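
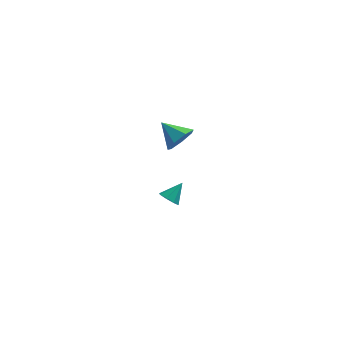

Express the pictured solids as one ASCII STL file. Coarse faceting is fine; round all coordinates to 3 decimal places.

solid 
facet normal -0.561 -0.514 -0.650
outer loop
vertex -0.369 -3.214 -1.222
vertex -0.762 -3.267 -0.841
vertex -0.647 -2.898 -1.232
endloop
endfacet
facet normal 0.691 0.595 -0.410
outer loop
vertex -0.369 -3.214 -1.222
vertex -0.647 -2.898 -1.232
vertex -0.158 -2.713 -0.139
endloop
endfacet
facet normal -0.559 -0.515 -0.650
outer loop
vertex -0.647 -2.898 -1.232
vertex -0.762 -3.267 -0.841
vertex -0.993 -2.799 -1.013
endloop
endfacet
facet normal 0.135 0.965 -0.224
outer loop
vertex -0.647 -2.898 -1.232
vertex -0.993 -2.799 -1.013
vertex -0.158 -2.713 -0.139
endloop
endfacet
facet normal -0.560 -0.515 -0.649
outer loop
vertex -0.993 -2.799 -1.013
vertex -0.762 -3.267 -0.841
vertex -1.203 -2.974 -0.693
endloop
endfacet
facet normal -0.359 0.898 0.255
outer loop
vertex -0.993 -2.799 -1.013
vertex -1.203 -2.974 -0.693
vertex -0.158 -2.713 -0.139
endloop
endfacet
facet normal -0.560 -0.514 -0.650
outer loop
vertex -1.203 -2.974 -0.693
vertex -0.762 -3.267 -0.841
vertex -1.155 -3.321 -0.46
endloop
endfacet
facet normal -0.504 0.432 0.748
outer loop
vertex -1.203 -2.974 -0.693
vertex -1.155 -3.321 -0.46
vertex -0.158 -2.713 -0.139
endloop
endfacet
facet normal -0.560 -0.513 -0.650
outer loop
vertex -1.155 -3.321 -0.46
vertex -0.762 -3.267 -0.841
vertex -0.877 -3.637 -0.45
endloop
endfacet
facet normal -0.214 -0.158 0.964
outer loop
vertex -1.155 -3.321 -0.46
vertex -0.877 -3.637 -0.45
vertex -0.158 -2.713 -0.139
endloop
endfacet
facet normal -0.560 -0.513 -0.650
outer loop
vertex -0.877 -3.637 -0.45
vertex -0.762 -3.267 -0.841
vertex -0.532 -3.736 -0.669
endloop
endfacet
facet normal 0.342 -0.528 0.777
outer loop
vertex -0.877 -3.637 -0.45
vertex -0.532 -3.736 -0.669
vertex -0.158 -2.713 -0.139
endloop
endfacet
facet normal -0.560 -0.513 -0.650
outer loop
vertex -0.532 -3.736 -0.669
vertex -0.762 -3.267 -0.841
vertex -0.321 -3.561 -0.989
endloop
endfacet
facet normal 0.836 -0.461 0.299
outer loop
vertex -0.532 -3.736 -0.669
vertex -0.321 -3.561 -0.989
vertex -0.158 -2.713 -0.139
endloop
endfacet
facet normal -0.560 -0.514 -0.650
outer loop
vertex -0.321 -3.561 -0.989
vertex -0.762 -3.267 -0.841
vertex -0.369 -3.214 -1.222
endloop
endfacet
facet normal 0.981 0.006 -0.194
outer loop
vertex -0.321 -3.561 -0.989
vertex -0.369 -3.214 -1.222
vertex -0.158 -2.713 -0.139
endloop
endfacet
facet normal 0.686 -0.554 -0.472
outer loop
vertex 0.3 3.661 -1.786
vertex -0.313 3.387 -2.355
vertex 0.215 4.089 -2.412
endloop
endfacet
facet normal 0.293 0.807 0.512
outer loop
vertex 0.3 3.661 -1.786
vertex 0.215 4.089 -2.412
vertex -1.287 4.173 -1.685
endloop
endfacet
facet normal 0.685 -0.554 -0.473
outer loop
vertex 0.215 4.089 -2.412
vertex -0.313 3.387 -2.355
vertex -0.268 3.989 -2.995
endloop
endfacet
facet normal -0.019 0.988 -0.154
outer loop
vertex 0.215 4.089 -2.412
vertex -0.268 3.989 -2.995
vertex -1.287 4.173 -1.685
endloop
endfacet
facet normal 0.686 -0.553 -0.472
outer loop
vertex -0.268 3.989 -2.995
vertex -0.313 3.387 -2.355
vertex -0.784 3.436 -3.097
endloop
endfacet
facet normal -0.569 0.629 -0.531
outer loop
vertex -0.268 3.989 -2.995
vertex -0.784 3.436 -3.097
vertex -1.287 4.173 -1.685
endloop
endfacet
facet normal 0.686 -0.553 -0.472
outer loop
vertex -0.784 3.436 -3.097
vertex -0.313 3.387 -2.355
vertex -0.945 2.846 -2.64
endloop
endfacet
facet normal -0.942 -0.002 -0.335
outer loop
vertex -0.784 3.436 -3.097
vertex -0.945 2.846 -2.64
vertex -1.287 4.173 -1.685
endloop
endfacet
facet normal 0.686 -0.554 -0.472
outer loop
vertex -0.945 2.846 -2.64
vertex -0.313 3.387 -2.355
vertex -0.631 2.663 -1.968
endloop
endfacet
facet normal -0.858 -0.426 0.285
outer loop
vertex -0.945 2.846 -2.64
vertex -0.631 2.663 -1.968
vertex -1.287 4.173 -1.685
endloop
endfacet
facet normal 0.686 -0.554 -0.472
outer loop
vertex -0.631 2.663 -1.968
vertex -0.313 3.387 -2.355
vertex -0.076 3.026 -1.588
endloop
endfacet
facet normal -0.379 -0.327 0.866
outer loop
vertex -0.631 2.663 -1.968
vertex -0.076 3.026 -1.588
vertex -1.287 4.173 -1.685
endloop
endfacet
facet normal 0.686 -0.553 -0.472
outer loop
vertex -0.076 3.026 -1.588
vertex -0.313 3.387 -2.355
vertex 0.3 3.661 -1.786
endloop
endfacet
facet normal 0.133 0.222 0.966
outer loop
vertex -0.076 3.026 -1.588
vertex 0.3 3.661 -1.786
vertex -1.287 4.173 -1.685
endloop
endfacet

endsolid


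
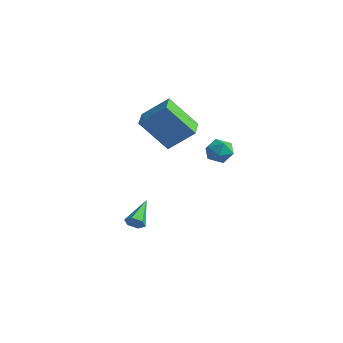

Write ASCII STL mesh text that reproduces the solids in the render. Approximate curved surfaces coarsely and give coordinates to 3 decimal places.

solid 
facet normal 0.331 -0.806 -0.490
outer loop
vertex 0.689 0.33 -3.238
vertex 0.232 0.305 -3.506
vertex 0.637 0.588 -3.698
endloop
endfacet
facet normal 0.819 0.535 0.207
outer loop
vertex 0.689 0.33 -3.238
vertex 0.637 0.588 -3.698
vertex -0.332 1.675 -2.674
endloop
endfacet
facet normal 0.331 -0.806 -0.490
outer loop
vertex 0.637 0.588 -3.698
vertex 0.232 0.305 -3.506
vertex 0.18 0.563 -3.966
endloop
endfacet
facet normal 0.285 0.779 -0.558
outer loop
vertex 0.637 0.588 -3.698
vertex 0.18 0.563 -3.966
vertex -0.332 1.675 -2.674
endloop
endfacet
facet normal 0.331 -0.806 -0.490
outer loop
vertex 0.18 0.563 -3.966
vertex 0.232 0.305 -3.506
vertex -0.225 0.28 -3.774
endloop
endfacet
facet normal -0.621 0.456 -0.638
outer loop
vertex 0.18 0.563 -3.966
vertex -0.225 0.28 -3.774
vertex -0.332 1.675 -2.674
endloop
endfacet
facet normal 0.332 -0.805 -0.491
outer loop
vertex -0.225 0.28 -3.774
vertex 0.232 0.305 -3.506
vertex -0.173 0.021 -3.314
endloop
endfacet
facet normal -0.992 -0.114 0.048
outer loop
vertex -0.225 0.28 -3.774
vertex -0.173 0.021 -3.314
vertex -0.332 1.675 -2.674
endloop
endfacet
facet normal 0.333 -0.806 -0.490
outer loop
vertex -0.173 0.021 -3.314
vertex 0.232 0.305 -3.506
vertex 0.284 0.047 -3.046
endloop
endfacet
facet normal -0.457 -0.359 0.814
outer loop
vertex -0.173 0.021 -3.314
vertex 0.284 0.047 -3.046
vertex -0.332 1.675 -2.674
endloop
endfacet
facet normal 0.331 -0.806 -0.490
outer loop
vertex 0.284 0.047 -3.046
vertex 0.232 0.305 -3.506
vertex 0.689 0.33 -3.238
endloop
endfacet
facet normal 0.448 -0.035 0.893
outer loop
vertex 0.284 0.047 -3.046
vertex 0.689 0.33 -3.238
vertex -0.332 1.675 -2.674
endloop
endfacet
facet normal -0.506 -0.401 0.764
outer loop
vertex 0.959 1.655 3.772
vertex 0.119 2.749 3.79
vertex -0.061 0.889 2.694
endloop
endfacet
facet normal 0.609 -0.793 -0.013
outer loop
vertex 1.001 1.731 1.09
vertex 0.959 1.655 3.772
vertex -0.061 0.889 2.694
endloop
endfacet
facet normal -0.506 -0.401 0.764
outer loop
vertex -0.061 0.889 2.694
vertex 0.119 2.749 3.79
vertex -0.902 1.984 2.712
endloop
endfacet
facet normal -0.611 -0.459 -0.645
outer loop
vertex -0.902 1.984 2.712
vertex 1.001 1.731 1.09
vertex -0.061 0.889 2.694
endloop
endfacet
facet normal 0.611 0.459 0.645
outer loop
vertex 0.959 1.655 3.772
vertex 1.181 3.591 2.186
vertex 0.119 2.749 3.79
endloop
endfacet
facet normal 0.608 -0.794 -0.013
outer loop
vertex 2.022 2.496 2.168
vertex 0.959 1.655 3.772
vertex 1.001 1.731 1.09
endloop
endfacet
facet normal 0.611 0.459 0.645
outer loop
vertex 2.022 2.496 2.168
vertex 1.181 3.591 2.186
vertex 0.959 1.655 3.772
endloop
endfacet
facet normal -0.609 0.793 0.013
outer loop
vertex 0.119 2.749 3.79
vertex 1.181 3.591 2.186
vertex -0.902 1.984 2.712
endloop
endfacet
facet normal -0.611 -0.459 -0.645
outer loop
vertex 0.161 2.825 1.108
vertex 1.001 1.731 1.09
vertex -0.902 1.984 2.712
endloop
endfacet
facet normal -0.609 0.793 0.012
outer loop
vertex -0.902 1.984 2.712
vertex 1.181 3.591 2.186
vertex 0.161 2.825 1.108
endloop
endfacet
facet normal 0.506 0.401 -0.764
outer loop
vertex 0.161 2.825 1.108
vertex 2.022 2.496 2.168
vertex 1.001 1.731 1.09
endloop
endfacet
facet normal 0.506 0.401 -0.764
outer loop
vertex 1.181 3.591 2.186
vertex 2.022 2.496 2.168
vertex 0.161 2.825 1.108
endloop
endfacet
facet normal -0.886 0.302 0.352
outer loop
vertex 2.209 3.977 0.913
vertex 1.971 3.248 0.94
vertex 2.319 3.561 1.548
endloop
endfacet
facet normal -0.367 0.748 0.553
outer loop
vertex 2.209 3.977 0.913
vertex 2.319 3.561 1.548
vertex 2.875 4.023 1.292
endloop
endfacet
facet normal -0.049 0.998 -0.035
outer loop
vertex 2.209 3.977 0.913
vertex 2.875 4.023 1.292
vertex 2.871 3.996 0.525
endloop
endfacet
facet normal -0.372 0.708 -0.600
outer loop
vertex 2.209 3.977 0.913
vertex 2.871 3.996 0.525
vertex 2.312 3.517 0.307
endloop
endfacet
facet normal -0.890 0.277 -0.362
outer loop
vertex 2.209 3.977 0.913
vertex 2.312 3.517 0.307
vertex 1.971 3.248 0.94
endloop
endfacet
facet normal 0.115 0.372 0.921
outer loop
vertex 2.875 4.023 1.292
vertex 2.319 3.561 1.548
vertex 3.048 3.323 1.553
endloop
endfacet
facet normal -0.725 -0.348 0.594
outer loop
vertex 2.319 3.561 1.548
vertex 1.971 3.248 0.94
vertex 2.489 2.844 1.335
endloop
endfacet
facet normal -0.732 -0.389 -0.560
outer loop
vertex 1.971 3.248 0.94
vertex 2.312 3.517 0.307
vertex 2.485 2.817 0.568
endloop
endfacet
facet normal 0.106 0.306 -0.946
outer loop
vertex 2.312 3.517 0.307
vertex 2.871 3.996 0.525
vertex 3.041 3.279 0.312
endloop
endfacet
facet normal 0.629 0.777 -0.031
outer loop
vertex 2.871 3.996 0.525
vertex 2.875 4.023 1.292
vertex 3.389 3.592 0.92
endloop
endfacet
facet normal 0.372 -0.708 0.600
outer loop
vertex 3.151 2.863 0.947
vertex 3.048 3.323 1.553
vertex 2.489 2.844 1.335
endloop
endfacet
facet normal 0.049 -0.998 0.035
outer loop
vertex 3.151 2.863 0.947
vertex 2.489 2.844 1.335
vertex 2.485 2.817 0.568
endloop
endfacet
facet normal 0.367 -0.748 -0.553
outer loop
vertex 3.151 2.863 0.947
vertex 2.485 2.817 0.568
vertex 3.041 3.279 0.312
endloop
endfacet
facet normal 0.886 -0.302 -0.352
outer loop
vertex 3.151 2.863 0.947
vertex 3.041 3.279 0.312
vertex 3.389 3.592 0.92
endloop
endfacet
facet normal 0.890 -0.277 0.362
outer loop
vertex 3.151 2.863 0.947
vertex 3.389 3.592 0.92
vertex 3.048 3.323 1.553
endloop
endfacet
facet normal -0.106 -0.306 0.946
outer loop
vertex 2.489 2.844 1.335
vertex 3.048 3.323 1.553
vertex 2.319 3.561 1.548
endloop
endfacet
facet normal -0.629 -0.777 0.031
outer loop
vertex 2.485 2.817 0.568
vertex 2.489 2.844 1.335
vertex 1.971 3.248 0.94
endloop
endfacet
facet normal -0.115 -0.372 -0.921
outer loop
vertex 3.041 3.279 0.312
vertex 2.485 2.817 0.568
vertex 2.312 3.517 0.307
endloop
endfacet
facet normal 0.725 0.348 -0.594
outer loop
vertex 3.389 3.592 0.92
vertex 3.041 3.279 0.312
vertex 2.871 3.996 0.525
endloop
endfacet
facet normal 0.732 0.389 0.560
outer loop
vertex 3.048 3.323 1.553
vertex 3.389 3.592 0.92
vertex 2.875 4.023 1.292
endloop
endfacet

endsolid


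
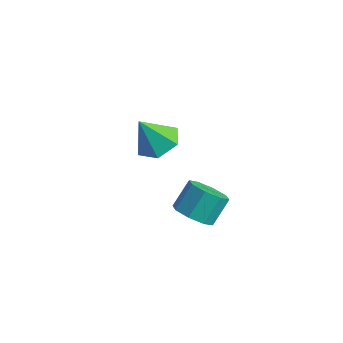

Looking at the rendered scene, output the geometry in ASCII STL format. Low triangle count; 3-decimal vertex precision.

solid 
facet normal 0.025 -0.670 -0.742
outer loop
vertex 1.431 1.148 -2.399
vertex 0.774 0.901 -2.198
vertex 1.013 1.417 -2.656
endloop
endfacet
facet normal 0.664 0.566 -0.489
outer loop
vertex 1.431 1.148 -2.399
vertex 1.013 1.417 -2.656
vertex 1.403 1.886 -1.583
endloop
endfacet
facet normal 0.664 0.566 -0.489
outer loop
vertex 1.403 1.886 -1.583
vertex 1.013 1.417 -2.656
vertex 0.985 2.154 -1.84
endloop
endfacet
facet normal -0.026 0.671 0.741
outer loop
vertex 1.403 1.886 -1.583
vertex 0.985 2.154 -1.84
vertex 0.746 1.639 -1.382
endloop
endfacet
facet normal 0.025 -0.670 -0.742
outer loop
vertex 1.013 1.417 -2.656
vertex 0.774 0.901 -2.198
vertex 0.456 1.383 -2.644
endloop
endfacet
facet normal -0.060 0.740 -0.670
outer loop
vertex 1.013 1.417 -2.656
vertex 0.456 1.383 -2.644
vertex 0.985 2.154 -1.84
endloop
endfacet
facet normal -0.057 0.739 -0.671
outer loop
vertex 0.985 2.154 -1.84
vertex 0.456 1.383 -2.644
vertex 0.428 2.121 -1.829
endloop
endfacet
facet normal -0.025 0.671 0.741
outer loop
vertex 0.985 2.154 -1.84
vertex 0.428 2.121 -1.829
vertex 0.746 1.639 -1.382
endloop
endfacet
facet normal 0.025 -0.670 -0.742
outer loop
vertex 0.456 1.383 -2.644
vertex 0.774 0.901 -2.198
vertex 0.085 1.067 -2.371
endloop
endfacet
facet normal -0.747 0.480 -0.460
outer loop
vertex 0.456 1.383 -2.644
vertex 0.085 1.067 -2.371
vertex 0.428 2.121 -1.829
endloop
endfacet
facet normal -0.747 0.480 -0.460
outer loop
vertex 0.428 2.121 -1.829
vertex 0.085 1.067 -2.371
vertex 0.057 1.805 -1.556
endloop
endfacet
facet normal -0.026 0.671 0.741
outer loop
vertex 0.428 2.121 -1.829
vertex 0.057 1.805 -1.556
vertex 0.746 1.639 -1.382
endloop
endfacet
facet normal 0.025 -0.670 -0.742
outer loop
vertex 0.085 1.067 -2.371
vertex 0.774 0.901 -2.198
vertex 0.117 0.654 -1.997
endloop
endfacet
facet normal -0.998 -0.060 0.020
outer loop
vertex 0.085 1.067 -2.371
vertex 0.117 0.654 -1.997
vertex 0.057 1.805 -1.556
endloop
endfacet
facet normal -0.998 -0.060 0.020
outer loop
vertex 0.057 1.805 -1.556
vertex 0.117 0.654 -1.997
vertex 0.089 1.392 -1.181
endloop
endfacet
facet normal -0.026 0.671 0.741
outer loop
vertex 0.057 1.805 -1.556
vertex 0.089 1.392 -1.181
vertex 0.746 1.639 -1.382
endloop
endfacet
facet normal 0.026 -0.671 -0.741
outer loop
vertex 0.117 0.654 -1.997
vertex 0.774 0.901 -2.198
vertex 0.535 0.386 -1.74
endloop
endfacet
facet normal -0.664 -0.566 0.489
outer loop
vertex 0.117 0.654 -1.997
vertex 0.535 0.386 -1.74
vertex 0.089 1.392 -1.181
endloop
endfacet
facet normal -0.664 -0.566 0.488
outer loop
vertex 0.089 1.392 -1.181
vertex 0.535 0.386 -1.74
vertex 0.507 1.123 -0.924
endloop
endfacet
facet normal -0.025 0.670 0.742
outer loop
vertex 0.089 1.392 -1.181
vertex 0.507 1.123 -0.924
vertex 0.746 1.639 -1.382
endloop
endfacet
facet normal 0.025 -0.671 -0.741
outer loop
vertex 0.535 0.386 -1.74
vertex 0.774 0.901 -2.198
vertex 1.092 0.419 -1.751
endloop
endfacet
facet normal 0.057 -0.740 0.670
outer loop
vertex 0.535 0.386 -1.74
vertex 1.092 0.419 -1.751
vertex 0.507 1.123 -0.924
endloop
endfacet
facet normal 0.060 -0.739 0.671
outer loop
vertex 0.507 1.123 -0.924
vertex 1.092 0.419 -1.751
vertex 1.064 1.157 -0.936
endloop
endfacet
facet normal -0.025 0.670 0.742
outer loop
vertex 0.507 1.123 -0.924
vertex 1.064 1.157 -0.936
vertex 0.746 1.639 -1.382
endloop
endfacet
facet normal 0.026 -0.671 -0.741
outer loop
vertex 1.092 0.419 -1.751
vertex 0.774 0.901 -2.198
vertex 1.463 0.735 -2.024
endloop
endfacet
facet normal 0.747 -0.480 0.460
outer loop
vertex 1.092 0.419 -1.751
vertex 1.463 0.735 -2.024
vertex 1.064 1.157 -0.936
endloop
endfacet
facet normal 0.747 -0.480 0.460
outer loop
vertex 1.064 1.157 -0.936
vertex 1.463 0.735 -2.024
vertex 1.435 1.473 -1.209
endloop
endfacet
facet normal -0.025 0.670 0.742
outer loop
vertex 1.064 1.157 -0.936
vertex 1.435 1.473 -1.209
vertex 0.746 1.639 -1.382
endloop
endfacet
facet normal 0.026 -0.671 -0.741
outer loop
vertex 1.463 0.735 -2.024
vertex 0.774 0.901 -2.198
vertex 1.431 1.148 -2.399
endloop
endfacet
facet normal 0.998 0.060 -0.020
outer loop
vertex 1.463 0.735 -2.024
vertex 1.431 1.148 -2.399
vertex 1.435 1.473 -1.209
endloop
endfacet
facet normal 0.998 0.060 -0.020
outer loop
vertex 1.435 1.473 -1.209
vertex 1.431 1.148 -2.399
vertex 1.403 1.886 -1.583
endloop
endfacet
facet normal -0.025 0.670 0.742
outer loop
vertex 1.435 1.473 -1.209
vertex 1.403 1.886 -1.583
vertex 0.746 1.639 -1.382
endloop
endfacet
facet normal 0.196 0.420 -0.886
outer loop
vertex -2.398 3.218 -2.143
vertex -3.191 3.048 -2.399
vertex -3.018 3.785 -2.011
endloop
endfacet
facet normal 0.492 0.353 0.796
outer loop
vertex -2.398 3.218 -2.143
vertex -3.018 3.785 -2.011
vertex -3.469 2.452 -1.141
endloop
endfacet
facet normal 0.196 0.420 -0.886
outer loop
vertex -3.018 3.785 -2.011
vertex -3.191 3.048 -2.399
vertex -3.81 3.615 -2.267
endloop
endfacet
facet normal -0.360 0.592 0.721
outer loop
vertex -3.018 3.785 -2.011
vertex -3.81 3.615 -2.267
vertex -3.469 2.452 -1.141
endloop
endfacet
facet normal 0.197 0.421 -0.886
outer loop
vertex -3.81 3.615 -2.267
vertex -3.191 3.048 -2.399
vertex -3.983 2.879 -2.655
endloop
endfacet
facet normal -0.942 0.046 0.333
outer loop
vertex -3.81 3.615 -2.267
vertex -3.983 2.879 -2.655
vertex -3.469 2.452 -1.141
endloop
endfacet
facet normal 0.197 0.421 -0.886
outer loop
vertex -3.983 2.879 -2.655
vertex -3.191 3.048 -2.399
vertex -3.364 2.312 -2.787
endloop
endfacet
facet normal -0.673 -0.739 0.020
outer loop
vertex -3.983 2.879 -2.655
vertex -3.364 2.312 -2.787
vertex -3.469 2.452 -1.141
endloop
endfacet
facet normal 0.196 0.421 -0.886
outer loop
vertex -3.364 2.312 -2.787
vertex -3.191 3.048 -2.399
vertex -2.571 2.482 -2.531
endloop
endfacet
facet normal 0.179 -0.979 0.095
outer loop
vertex -3.364 2.312 -2.787
vertex -2.571 2.482 -2.531
vertex -3.469 2.452 -1.141
endloop
endfacet
facet normal 0.196 0.421 -0.886
outer loop
vertex -2.571 2.482 -2.531
vertex -3.191 3.048 -2.399
vertex -2.398 3.218 -2.143
endloop
endfacet
facet normal 0.761 -0.433 0.482
outer loop
vertex -2.571 2.482 -2.531
vertex -2.398 3.218 -2.143
vertex -3.469 2.452 -1.141
endloop
endfacet

endsolid


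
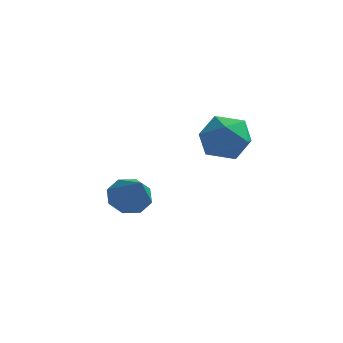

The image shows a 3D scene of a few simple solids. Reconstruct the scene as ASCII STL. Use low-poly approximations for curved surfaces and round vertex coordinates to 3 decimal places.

solid 
facet normal -0.421 0.585 -0.693
outer loop
vertex -3.646 0.5 -0.941
vertex -4.28 0.344 -0.688
vertex -3.804 0.84 -0.558
endloop
endfacet
facet normal 0.954 0.236 0.184
outer loop
vertex -3.646 0.5 -0.941
vertex -3.804 0.84 -0.558
vertex -3.64 -0.544 0.368
endloop
endfacet
facet normal -0.420 0.585 -0.694
outer loop
vertex -3.804 0.84 -0.558
vertex -4.28 0.344 -0.688
vertex -4.24 0.89 -0.252
endloop
endfacet
facet normal 0.532 0.514 0.674
outer loop
vertex -3.804 0.84 -0.558
vertex -4.24 0.89 -0.252
vertex -3.64 -0.544 0.368
endloop
endfacet
facet normal -0.421 0.585 -0.693
outer loop
vertex -4.24 0.89 -0.252
vertex -4.28 0.344 -0.688
vertex -4.7 0.62 -0.2
endloop
endfacet
facet normal -0.105 0.357 0.928
outer loop
vertex -4.24 0.89 -0.252
vertex -4.7 0.62 -0.2
vertex -3.64 -0.544 0.368
endloop
endfacet
facet normal -0.422 0.584 -0.693
outer loop
vertex -4.7 0.62 -0.2
vertex -4.28 0.344 -0.688
vertex -4.914 0.188 -0.434
endloop
endfacet
facet normal -0.585 -0.143 0.799
outer loop
vertex -4.7 0.62 -0.2
vertex -4.914 0.188 -0.434
vertex -3.64 -0.544 0.368
endloop
endfacet
facet normal -0.422 0.584 -0.694
outer loop
vertex -4.914 0.188 -0.434
vertex -4.28 0.344 -0.688
vertex -4.756 -0.153 -0.817
endloop
endfacet
facet normal -0.625 -0.693 0.360
outer loop
vertex -4.914 0.188 -0.434
vertex -4.756 -0.153 -0.817
vertex -3.64 -0.544 0.368
endloop
endfacet
facet normal -0.421 0.583 -0.695
outer loop
vertex -4.756 -0.153 -0.817
vertex -4.28 0.344 -0.688
vertex -4.32 -0.203 -1.123
endloop
endfacet
facet normal -0.202 -0.971 -0.130
outer loop
vertex -4.756 -0.153 -0.817
vertex -4.32 -0.203 -1.123
vertex -3.64 -0.544 0.368
endloop
endfacet
facet normal -0.422 0.583 -0.694
outer loop
vertex -4.32 -0.203 -1.123
vertex -4.28 0.344 -0.688
vertex -3.86 0.068 -1.175
endloop
endfacet
facet normal 0.436 -0.814 -0.385
outer loop
vertex -4.32 -0.203 -1.123
vertex -3.86 0.068 -1.175
vertex -3.64 -0.544 0.368
endloop
endfacet
facet normal -0.421 0.584 -0.694
outer loop
vertex -3.86 0.068 -1.175
vertex -4.28 0.344 -0.688
vertex -3.646 0.5 -0.941
endloop
endfacet
facet normal 0.914 -0.315 -0.255
outer loop
vertex -3.86 0.068 -1.175
vertex -3.646 0.5 -0.941
vertex -3.64 -0.544 0.368
endloop
endfacet
facet normal -0.457 0.838 -0.299
outer loop
vertex -1.122 -0.819 2.213
vertex -1.731 -0.95 2.778
vertex -1.05 -0.503 2.989
endloop
endfacet
facet normal 0.249 0.889 -0.385
outer loop
vertex -1.122 -0.819 2.213
vertex -1.05 -0.503 2.989
vertex -0.383 -0.852 2.614
endloop
endfacet
facet normal 0.458 0.358 -0.814
outer loop
vertex -1.122 -0.819 2.213
vertex -0.383 -0.852 2.614
vertex -0.652 -1.515 2.171
endloop
endfacet
facet normal -0.120 -0.021 -0.993
outer loop
vertex -1.122 -0.819 2.213
vertex -0.652 -1.515 2.171
vertex -1.484 -1.576 2.273
endloop
endfacet
facet normal -0.685 0.274 -0.675
outer loop
vertex -1.122 -0.819 2.213
vertex -1.484 -1.576 2.273
vertex -1.731 -0.95 2.778
endloop
endfacet
facet normal 0.556 0.792 0.253
outer loop
vertex -0.383 -0.852 2.614
vertex -1.05 -0.503 2.989
vertex -0.536 -1.004 3.427
endloop
endfacet
facet normal -0.587 0.709 0.392
outer loop
vertex -1.05 -0.503 2.989
vertex -1.731 -0.95 2.778
vertex -1.368 -1.065 3.529
endloop
endfacet
facet normal -0.955 -0.201 -0.217
outer loop
vertex -1.731 -0.95 2.778
vertex -1.484 -1.576 2.273
vertex -1.637 -1.728 3.086
endloop
endfacet
facet normal -0.040 -0.681 -0.732
outer loop
vertex -1.484 -1.576 2.273
vertex -0.652 -1.515 2.171
vertex -0.97 -2.077 2.711
endloop
endfacet
facet normal 0.894 -0.067 -0.443
outer loop
vertex -0.652 -1.515 2.171
vertex -0.383 -0.852 2.614
vertex -0.289 -1.63 2.922
endloop
endfacet
facet normal 0.120 0.021 0.993
outer loop
vertex -0.898 -1.761 3.487
vertex -0.536 -1.004 3.427
vertex -1.368 -1.065 3.529
endloop
endfacet
facet normal -0.458 -0.358 0.814
outer loop
vertex -0.898 -1.761 3.487
vertex -1.368 -1.065 3.529
vertex -1.637 -1.728 3.086
endloop
endfacet
facet normal -0.249 -0.889 0.385
outer loop
vertex -0.898 -1.761 3.487
vertex -1.637 -1.728 3.086
vertex -0.97 -2.077 2.711
endloop
endfacet
facet normal 0.457 -0.838 0.299
outer loop
vertex -0.898 -1.761 3.487
vertex -0.97 -2.077 2.711
vertex -0.289 -1.63 2.922
endloop
endfacet
facet normal 0.685 -0.274 0.675
outer loop
vertex -0.898 -1.761 3.487
vertex -0.289 -1.63 2.922
vertex -0.536 -1.004 3.427
endloop
endfacet
facet normal 0.040 0.681 0.732
outer loop
vertex -1.368 -1.065 3.529
vertex -0.536 -1.004 3.427
vertex -1.05 -0.503 2.989
endloop
endfacet
facet normal -0.894 0.067 0.443
outer loop
vertex -1.637 -1.728 3.086
vertex -1.368 -1.065 3.529
vertex -1.731 -0.95 2.778
endloop
endfacet
facet normal -0.556 -0.792 -0.253
outer loop
vertex -0.97 -2.077 2.711
vertex -1.637 -1.728 3.086
vertex -1.484 -1.576 2.273
endloop
endfacet
facet normal 0.587 -0.709 -0.392
outer loop
vertex -0.289 -1.63 2.922
vertex -0.97 -2.077 2.711
vertex -0.652 -1.515 2.171
endloop
endfacet
facet normal 0.955 0.201 0.217
outer loop
vertex -0.536 -1.004 3.427
vertex -0.289 -1.63 2.922
vertex -0.383 -0.852 2.614
endloop
endfacet

endsolid


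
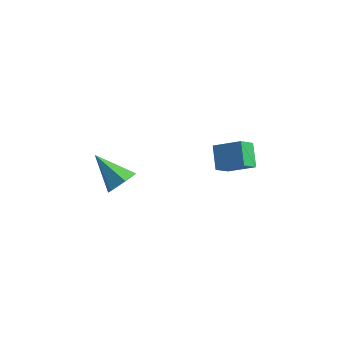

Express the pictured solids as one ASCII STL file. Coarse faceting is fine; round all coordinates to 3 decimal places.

solid 
facet normal -0.475 0.612 0.633
outer loop
vertex 2.212 4.023 2.726
vertex 2.399 4.934 1.985
vertex 0.818 3.707 1.986
endloop
endfacet
facet normal -0.157 -0.766 0.623
outer loop
vertex 1.501 2.826 1.075
vertex 2.212 4.023 2.726
vertex 0.818 3.707 1.986
endloop
endfacet
facet normal -0.475 0.612 0.633
outer loop
vertex 0.818 3.707 1.986
vertex 2.399 4.934 1.985
vertex 1.005 4.618 1.245
endloop
endfacet
facet normal -0.866 -0.196 -0.460
outer loop
vertex 1.005 4.618 1.245
vertex 1.501 2.826 1.075
vertex 0.818 3.707 1.986
endloop
endfacet
facet normal 0.866 0.196 0.460
outer loop
vertex 2.212 4.023 2.726
vertex 3.082 4.053 1.074
vertex 2.399 4.934 1.985
endloop
endfacet
facet normal -0.157 -0.766 0.623
outer loop
vertex 2.895 3.142 1.815
vertex 2.212 4.023 2.726
vertex 1.501 2.826 1.075
endloop
endfacet
facet normal 0.866 0.196 0.460
outer loop
vertex 2.895 3.142 1.815
vertex 3.082 4.053 1.074
vertex 2.212 4.023 2.726
endloop
endfacet
facet normal 0.157 0.766 -0.623
outer loop
vertex 2.399 4.934 1.985
vertex 3.082 4.053 1.074
vertex 1.005 4.618 1.245
endloop
endfacet
facet normal -0.866 -0.196 -0.460
outer loop
vertex 1.688 3.737 0.334
vertex 1.501 2.826 1.075
vertex 1.005 4.618 1.245
endloop
endfacet
facet normal 0.157 0.766 -0.623
outer loop
vertex 1.005 4.618 1.245
vertex 3.082 4.053 1.074
vertex 1.688 3.737 0.334
endloop
endfacet
facet normal 0.475 -0.612 -0.633
outer loop
vertex 1.688 3.737 0.334
vertex 2.895 3.142 1.815
vertex 1.501 2.826 1.075
endloop
endfacet
facet normal 0.475 -0.612 -0.633
outer loop
vertex 3.082 4.053 1.074
vertex 2.895 3.142 1.815
vertex 1.688 3.737 0.334
endloop
endfacet
facet normal 0.799 -0.098 -0.593
outer loop
vertex -0.217 -2.673 3.671
vertex -0.655 -2.281 3.015
vertex -0.179 -1.799 3.577
endloop
endfacet
facet normal 0.282 0.090 0.955
outer loop
vertex -0.217 -2.673 3.671
vertex -0.179 -1.799 3.577
vertex -2.285 -2.079 4.225
endloop
endfacet
facet normal 0.800 -0.099 -0.592
outer loop
vertex -0.179 -1.799 3.577
vertex -0.655 -2.281 3.015
vertex -0.616 -1.407 2.922
endloop
endfacet
facet normal 0.037 0.868 0.495
outer loop
vertex -0.179 -1.799 3.577
vertex -0.616 -1.407 2.922
vertex -2.285 -2.079 4.225
endloop
endfacet
facet normal 0.800 -0.099 -0.592
outer loop
vertex -0.616 -1.407 2.922
vertex -0.655 -2.281 3.015
vertex -1.092 -1.889 2.36
endloop
endfacet
facet normal -0.525 0.813 -0.253
outer loop
vertex -0.616 -1.407 2.922
vertex -1.092 -1.889 2.36
vertex -2.285 -2.079 4.225
endloop
endfacet
facet normal 0.799 -0.099 -0.593
outer loop
vertex -1.092 -1.889 2.36
vertex -0.655 -2.281 3.015
vertex -1.131 -2.763 2.454
endloop
endfacet
facet normal -0.841 -0.021 -0.540
outer loop
vertex -1.092 -1.889 2.36
vertex -1.131 -2.763 2.454
vertex -2.285 -2.079 4.225
endloop
endfacet
facet normal 0.799 -0.099 -0.593
outer loop
vertex -1.131 -2.763 2.454
vertex -0.655 -2.281 3.015
vertex -0.693 -3.155 3.109
endloop
endfacet
facet normal -0.596 -0.799 -0.080
outer loop
vertex -1.131 -2.763 2.454
vertex -0.693 -3.155 3.109
vertex -2.285 -2.079 4.225
endloop
endfacet
facet normal 0.799 -0.098 -0.593
outer loop
vertex -0.693 -3.155 3.109
vertex -0.655 -2.281 3.015
vertex -0.217 -2.673 3.671
endloop
endfacet
facet normal -0.035 -0.744 0.667
outer loop
vertex -0.693 -3.155 3.109
vertex -0.217 -2.673 3.671
vertex -2.285 -2.079 4.225
endloop
endfacet

endsolid


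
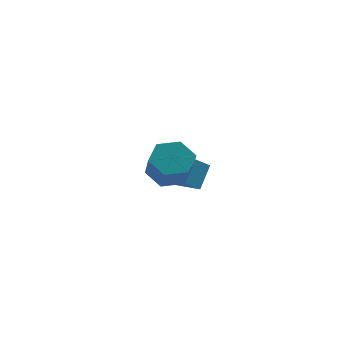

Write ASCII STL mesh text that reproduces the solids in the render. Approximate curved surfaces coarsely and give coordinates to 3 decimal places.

solid 
facet normal -0.172 0.652 -0.738
outer loop
vertex 4.72 -2.246 -1.938
vertex 3.791 -2.555 -1.994
vertex 4.026 -1.815 -1.395
endloop
endfacet
facet normal 0.685 0.617 0.386
outer loop
vertex 4.72 -2.246 -1.938
vertex 4.026 -1.815 -1.395
vertex 4.997 -3.297 -0.75
endloop
endfacet
facet normal 0.686 0.617 0.386
outer loop
vertex 4.997 -3.297 -0.75
vertex 4.026 -1.815 -1.395
vertex 4.304 -2.866 -0.207
endloop
endfacet
facet normal 0.172 -0.653 0.738
outer loop
vertex 4.997 -3.297 -0.75
vertex 4.304 -2.866 -0.207
vertex 4.069 -3.605 -0.806
endloop
endfacet
facet normal -0.173 0.652 -0.738
outer loop
vertex 4.026 -1.815 -1.395
vertex 3.791 -2.555 -1.994
vertex 3.098 -2.124 -1.451
endloop
endfacet
facet normal -0.270 0.689 0.673
outer loop
vertex 4.026 -1.815 -1.395
vertex 3.098 -2.124 -1.451
vertex 4.304 -2.866 -0.207
endloop
endfacet
facet normal -0.270 0.689 0.673
outer loop
vertex 4.304 -2.866 -0.207
vertex 3.098 -2.124 -1.451
vertex 3.376 -3.175 -0.263
endloop
endfacet
facet normal 0.173 -0.653 0.738
outer loop
vertex 4.304 -2.866 -0.207
vertex 3.376 -3.175 -0.263
vertex 4.069 -3.605 -0.806
endloop
endfacet
facet normal -0.172 0.653 -0.738
outer loop
vertex 3.098 -2.124 -1.451
vertex 3.791 -2.555 -1.994
vertex 2.863 -2.863 -2.05
endloop
endfacet
facet normal -0.955 0.071 0.287
outer loop
vertex 3.098 -2.124 -1.451
vertex 2.863 -2.863 -2.05
vertex 3.376 -3.175 -0.263
endloop
endfacet
facet normal -0.955 0.073 0.287
outer loop
vertex 3.376 -3.175 -0.263
vertex 2.863 -2.863 -2.05
vertex 3.14 -3.914 -0.862
endloop
endfacet
facet normal 0.173 -0.653 0.737
outer loop
vertex 3.376 -3.175 -0.263
vertex 3.14 -3.914 -0.862
vertex 4.069 -3.605 -0.806
endloop
endfacet
facet normal -0.172 0.653 -0.738
outer loop
vertex 2.863 -2.863 -2.05
vertex 3.791 -2.555 -1.994
vertex 3.556 -3.294 -2.593
endloop
endfacet
facet normal -0.686 -0.617 -0.386
outer loop
vertex 2.863 -2.863 -2.05
vertex 3.556 -3.294 -2.593
vertex 3.14 -3.914 -0.862
endloop
endfacet
facet normal -0.685 -0.617 -0.386
outer loop
vertex 3.14 -3.914 -0.862
vertex 3.556 -3.294 -2.593
vertex 3.834 -4.345 -1.405
endloop
endfacet
facet normal 0.172 -0.652 0.738
outer loop
vertex 3.14 -3.914 -0.862
vertex 3.834 -4.345 -1.405
vertex 4.069 -3.605 -0.806
endloop
endfacet
facet normal -0.173 0.653 -0.738
outer loop
vertex 3.556 -3.294 -2.593
vertex 3.791 -2.555 -1.994
vertex 4.484 -2.985 -2.537
endloop
endfacet
facet normal 0.270 -0.689 -0.673
outer loop
vertex 3.556 -3.294 -2.593
vertex 4.484 -2.985 -2.537
vertex 3.834 -4.345 -1.405
endloop
endfacet
facet normal 0.270 -0.689 -0.673
outer loop
vertex 3.834 -4.345 -1.405
vertex 4.484 -2.985 -2.537
vertex 4.762 -4.036 -1.349
endloop
endfacet
facet normal 0.173 -0.652 0.738
outer loop
vertex 3.834 -4.345 -1.405
vertex 4.762 -4.036 -1.349
vertex 4.069 -3.605 -0.806
endloop
endfacet
facet normal -0.173 0.653 -0.737
outer loop
vertex 4.484 -2.985 -2.537
vertex 3.791 -2.555 -1.994
vertex 4.72 -2.246 -1.938
endloop
endfacet
facet normal 0.955 -0.072 -0.287
outer loop
vertex 4.484 -2.985 -2.537
vertex 4.72 -2.246 -1.938
vertex 4.762 -4.036 -1.349
endloop
endfacet
facet normal 0.955 -0.072 -0.286
outer loop
vertex 4.762 -4.036 -1.349
vertex 4.72 -2.246 -1.938
vertex 4.997 -3.297 -0.75
endloop
endfacet
facet normal 0.172 -0.653 0.738
outer loop
vertex 4.762 -4.036 -1.349
vertex 4.997 -3.297 -0.75
vertex 4.069 -3.605 -0.806
endloop
endfacet
facet normal -0.510 -0.617 0.600
outer loop
vertex 4.265 0.918 -2.884
vertex 3.078 1.708 -3.081
vertex 3.928 0.139 -3.972
endloop
endfacet
facet normal 0.825 -0.548 0.137
outer loop
vertex 4.682 1.052 -4.859
vertex 4.265 0.918 -2.884
vertex 3.928 0.139 -3.972
endloop
endfacet
facet normal -0.510 -0.617 0.600
outer loop
vertex 3.928 0.139 -3.972
vertex 3.078 1.708 -3.081
vertex 2.74 0.929 -4.169
endloop
endfacet
facet normal -0.244 -0.564 -0.789
outer loop
vertex 2.74 0.929 -4.169
vertex 4.682 1.052 -4.859
vertex 3.928 0.139 -3.972
endloop
endfacet
facet normal 0.245 0.564 0.789
outer loop
vertex 4.265 0.918 -2.884
vertex 3.832 2.621 -3.968
vertex 3.078 1.708 -3.081
endloop
endfacet
facet normal 0.825 -0.549 0.137
outer loop
vertex 5.02 1.831 -3.771
vertex 4.265 0.918 -2.884
vertex 4.682 1.052 -4.859
endloop
endfacet
facet normal 0.244 0.564 0.789
outer loop
vertex 5.02 1.831 -3.771
vertex 3.832 2.621 -3.968
vertex 4.265 0.918 -2.884
endloop
endfacet
facet normal -0.825 0.549 -0.137
outer loop
vertex 3.078 1.708 -3.081
vertex 3.832 2.621 -3.968
vertex 2.74 0.929 -4.169
endloop
endfacet
facet normal -0.245 -0.564 -0.789
outer loop
vertex 3.495 1.842 -5.056
vertex 4.682 1.052 -4.859
vertex 2.74 0.929 -4.169
endloop
endfacet
facet normal -0.825 0.549 -0.137
outer loop
vertex 2.74 0.929 -4.169
vertex 3.832 2.621 -3.968
vertex 3.495 1.842 -5.056
endloop
endfacet
facet normal 0.510 0.617 -0.600
outer loop
vertex 3.495 1.842 -5.056
vertex 5.02 1.831 -3.771
vertex 4.682 1.052 -4.859
endloop
endfacet
facet normal 0.510 0.617 -0.600
outer loop
vertex 3.832 2.621 -3.968
vertex 5.02 1.831 -3.771
vertex 3.495 1.842 -5.056
endloop
endfacet

endsolid


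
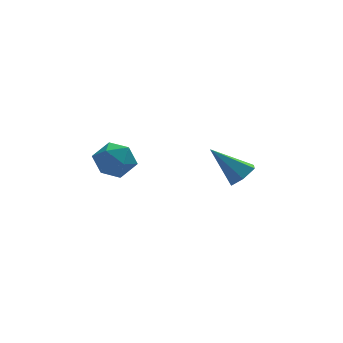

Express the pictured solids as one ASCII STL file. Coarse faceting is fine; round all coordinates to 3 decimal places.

solid 
facet normal 0.160 0.931 0.327
outer loop
vertex -3.723 -1.57 -3.084
vertex -3.643 -1.912 -2.149
vertex -2.832 -1.848 -2.728
endloop
endfacet
facet normal 0.401 0.851 -0.340
outer loop
vertex -3.723 -1.57 -3.084
vertex -2.832 -1.848 -2.728
vertex -3.097 -2.095 -3.659
endloop
endfacet
facet normal -0.147 0.646 -0.749
outer loop
vertex -3.723 -1.57 -3.084
vertex -3.097 -2.095 -3.659
vertex -4.072 -2.312 -3.655
endloop
endfacet
facet normal -0.726 0.600 -0.335
outer loop
vertex -3.723 -1.57 -3.084
vertex -4.072 -2.312 -3.655
vertex -4.41 -2.199 -2.721
endloop
endfacet
facet normal -0.537 0.777 0.330
outer loop
vertex -3.723 -1.57 -3.084
vertex -4.41 -2.199 -2.721
vertex -3.643 -1.912 -2.149
endloop
endfacet
facet normal 0.883 0.325 -0.338
outer loop
vertex -3.097 -2.095 -3.659
vertex -2.832 -1.848 -2.728
vertex -2.63 -2.761 -3.079
endloop
endfacet
facet normal 0.493 0.456 0.741
outer loop
vertex -2.832 -1.848 -2.728
vertex -3.643 -1.912 -2.149
vertex -2.968 -2.648 -2.145
endloop
endfacet
facet normal -0.633 0.206 0.746
outer loop
vertex -3.643 -1.912 -2.149
vertex -4.41 -2.199 -2.721
vertex -3.943 -2.865 -2.141
endloop
endfacet
facet normal -0.940 -0.081 -0.330
outer loop
vertex -4.41 -2.199 -2.721
vertex -4.072 -2.312 -3.655
vertex -4.208 -3.112 -3.072
endloop
endfacet
facet normal -0.002 -0.008 -1.000
outer loop
vertex -4.072 -2.312 -3.655
vertex -3.097 -2.095 -3.659
vertex -3.397 -3.048 -3.651
endloop
endfacet
facet normal 0.726 -0.600 0.335
outer loop
vertex -3.317 -3.39 -2.716
vertex -2.63 -2.761 -3.079
vertex -2.968 -2.648 -2.145
endloop
endfacet
facet normal 0.147 -0.646 0.749
outer loop
vertex -3.317 -3.39 -2.716
vertex -2.968 -2.648 -2.145
vertex -3.943 -2.865 -2.141
endloop
endfacet
facet normal -0.401 -0.851 0.340
outer loop
vertex -3.317 -3.39 -2.716
vertex -3.943 -2.865 -2.141
vertex -4.208 -3.112 -3.072
endloop
endfacet
facet normal -0.160 -0.931 -0.327
outer loop
vertex -3.317 -3.39 -2.716
vertex -4.208 -3.112 -3.072
vertex -3.397 -3.048 -3.651
endloop
endfacet
facet normal 0.537 -0.777 -0.330
outer loop
vertex -3.317 -3.39 -2.716
vertex -3.397 -3.048 -3.651
vertex -2.63 -2.761 -3.079
endloop
endfacet
facet normal 0.940 0.081 0.330
outer loop
vertex -2.968 -2.648 -2.145
vertex -2.63 -2.761 -3.079
vertex -2.832 -1.848 -2.728
endloop
endfacet
facet normal 0.002 0.008 1.000
outer loop
vertex -3.943 -2.865 -2.141
vertex -2.968 -2.648 -2.145
vertex -3.643 -1.912 -2.149
endloop
endfacet
facet normal -0.883 -0.325 0.338
outer loop
vertex -4.208 -3.112 -3.072
vertex -3.943 -2.865 -2.141
vertex -4.41 -2.199 -2.721
endloop
endfacet
facet normal -0.493 -0.456 -0.741
outer loop
vertex -3.397 -3.048 -3.651
vertex -4.208 -3.112 -3.072
vertex -4.072 -2.312 -3.655
endloop
endfacet
facet normal 0.633 -0.206 -0.746
outer loop
vertex -2.63 -2.761 -3.079
vertex -3.397 -3.048 -3.651
vertex -3.097 -2.095 -3.659
endloop
endfacet
facet normal 0.642 -0.309 -0.701
outer loop
vertex 2.467 -1.892 -4.124
vertex 1.896 -2.262 -4.484
vertex 2.053 -1.53 -4.663
endloop
endfacet
facet normal 0.309 0.882 0.355
outer loop
vertex 2.467 -1.892 -4.124
vertex 2.053 -1.53 -4.663
vertex 0.644 -1.658 -3.116
endloop
endfacet
facet normal 0.642 -0.309 -0.701
outer loop
vertex 2.053 -1.53 -4.663
vertex 1.896 -2.262 -4.484
vertex 1.482 -1.9 -5.023
endloop
endfacet
facet normal -0.390 0.876 -0.283
outer loop
vertex 2.053 -1.53 -4.663
vertex 1.482 -1.9 -5.023
vertex 0.644 -1.658 -3.116
endloop
endfacet
facet normal 0.642 -0.310 -0.701
outer loop
vertex 1.482 -1.9 -5.023
vertex 1.896 -2.262 -4.484
vertex 1.325 -2.632 -4.843
endloop
endfacet
facet normal -0.907 0.094 -0.410
outer loop
vertex 1.482 -1.9 -5.023
vertex 1.325 -2.632 -4.843
vertex 0.644 -1.658 -3.116
endloop
endfacet
facet normal 0.642 -0.310 -0.701
outer loop
vertex 1.325 -2.632 -4.843
vertex 1.896 -2.262 -4.484
vertex 1.739 -2.994 -4.304
endloop
endfacet
facet normal -0.725 -0.682 0.099
outer loop
vertex 1.325 -2.632 -4.843
vertex 1.739 -2.994 -4.304
vertex 0.644 -1.658 -3.116
endloop
endfacet
facet normal 0.642 -0.310 -0.701
outer loop
vertex 1.739 -2.994 -4.304
vertex 1.896 -2.262 -4.484
vertex 2.31 -2.624 -3.945
endloop
endfacet
facet normal -0.025 -0.676 0.737
outer loop
vertex 1.739 -2.994 -4.304
vertex 2.31 -2.624 -3.945
vertex 0.644 -1.658 -3.116
endloop
endfacet
facet normal 0.642 -0.309 -0.701
outer loop
vertex 2.31 -2.624 -3.945
vertex 1.896 -2.262 -4.484
vertex 2.467 -1.892 -4.124
endloop
endfacet
facet normal 0.492 0.106 0.864
outer loop
vertex 2.31 -2.624 -3.945
vertex 2.467 -1.892 -4.124
vertex 0.644 -1.658 -3.116
endloop
endfacet

endsolid


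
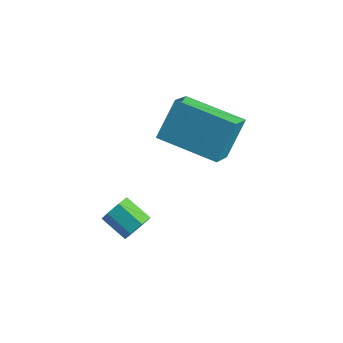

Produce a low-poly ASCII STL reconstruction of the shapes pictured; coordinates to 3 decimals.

solid 
facet normal 0.874 -0.007 -0.486
outer loop
vertex 1.409 -2.671 -2.43
vertex 1.151 -2.533 -2.896
vertex 1.367 -2.203 -2.512
endloop
endfacet
facet normal 0.478 0.193 0.857
outer loop
vertex 1.409 -2.671 -2.43
vertex 1.367 -2.203 -2.512
vertex 0.527 -2.666 -1.939
endloop
endfacet
facet normal 0.478 0.194 0.857
outer loop
vertex 0.527 -2.666 -1.939
vertex 1.367 -2.203 -2.512
vertex 0.484 -2.198 -2.021
endloop
endfacet
facet normal -0.874 0.005 0.486
outer loop
vertex 0.527 -2.666 -1.939
vertex 0.484 -2.198 -2.021
vertex 0.269 -2.527 -2.404
endloop
endfacet
facet normal 0.873 -0.005 -0.487
outer loop
vertex 1.367 -2.203 -2.512
vertex 1.151 -2.533 -2.896
vertex 1.162 -1.983 -2.882
endloop
endfacet
facet normal 0.228 0.887 0.401
outer loop
vertex 1.367 -2.203 -2.512
vertex 1.162 -1.983 -2.882
vertex 0.484 -2.198 -2.021
endloop
endfacet
facet normal 0.230 0.886 0.402
outer loop
vertex 0.484 -2.198 -2.021
vertex 1.162 -1.983 -2.882
vertex 0.28 -1.977 -2.391
endloop
endfacet
facet normal -0.874 0.006 0.486
outer loop
vertex 0.484 -2.198 -2.021
vertex 0.28 -1.977 -2.391
vertex 0.269 -2.527 -2.404
endloop
endfacet
facet normal 0.874 -0.005 -0.486
outer loop
vertex 1.162 -1.983 -2.882
vertex 1.151 -2.533 -2.896
vertex 0.949 -2.177 -3.263
endloop
endfacet
facet normal -0.193 0.914 -0.358
outer loop
vertex 1.162 -1.983 -2.882
vertex 0.949 -2.177 -3.263
vertex 0.28 -1.977 -2.391
endloop
endfacet
facet normal -0.193 0.914 -0.358
outer loop
vertex 0.28 -1.977 -2.391
vertex 0.949 -2.177 -3.263
vertex 0.067 -2.171 -2.772
endloop
endfacet
facet normal -0.874 0.006 0.486
outer loop
vertex 0.28 -1.977 -2.391
vertex 0.067 -2.171 -2.772
vertex 0.269 -2.527 -2.404
endloop
endfacet
facet normal 0.874 -0.006 -0.487
outer loop
vertex 0.949 -2.177 -3.263
vertex 1.151 -2.533 -2.896
vertex 0.888 -2.639 -3.367
endloop
endfacet
facet normal -0.469 0.252 -0.846
outer loop
vertex 0.949 -2.177 -3.263
vertex 0.888 -2.639 -3.367
vertex 0.067 -2.171 -2.772
endloop
endfacet
facet normal -0.469 0.252 -0.846
outer loop
vertex 0.067 -2.171 -2.772
vertex 0.888 -2.639 -3.367
vertex 0.006 -2.633 -2.876
endloop
endfacet
facet normal -0.874 0.006 0.486
outer loop
vertex 0.067 -2.171 -2.772
vertex 0.006 -2.633 -2.876
vertex 0.269 -2.527 -2.404
endloop
endfacet
facet normal 0.874 -0.004 -0.487
outer loop
vertex 0.888 -2.639 -3.367
vertex 1.151 -2.533 -2.896
vertex 1.026 -3.021 -3.116
endloop
endfacet
facet normal -0.392 -0.600 -0.697
outer loop
vertex 0.888 -2.639 -3.367
vertex 1.026 -3.021 -3.116
vertex 0.006 -2.633 -2.876
endloop
endfacet
facet normal -0.392 -0.599 -0.698
outer loop
vertex 0.006 -2.633 -2.876
vertex 1.026 -3.021 -3.116
vertex 0.143 -3.015 -2.625
endloop
endfacet
facet normal -0.874 0.006 0.486
outer loop
vertex 0.006 -2.633 -2.876
vertex 0.143 -3.015 -2.625
vertex 0.269 -2.527 -2.404
endloop
endfacet
facet normal 0.875 -0.006 -0.485
outer loop
vertex 1.026 -3.021 -3.116
vertex 1.151 -2.533 -2.896
vertex 1.257 -3.035 -2.699
endloop
endfacet
facet normal -0.019 -1.000 -0.023
outer loop
vertex 1.026 -3.021 -3.116
vertex 1.257 -3.035 -2.699
vertex 0.143 -3.015 -2.625
endloop
endfacet
facet normal -0.020 -0.999 -0.025
outer loop
vertex 0.143 -3.015 -2.625
vertex 1.257 -3.035 -2.699
vertex 0.375 -3.03 -2.208
endloop
endfacet
facet normal -0.874 0.005 0.486
outer loop
vertex 0.143 -3.015 -2.625
vertex 0.375 -3.03 -2.208
vertex 0.269 -2.527 -2.404
endloop
endfacet
facet normal 0.874 -0.006 -0.486
outer loop
vertex 1.257 -3.035 -2.699
vertex 1.151 -2.533 -2.896
vertex 1.409 -2.671 -2.43
endloop
endfacet
facet normal 0.368 -0.647 0.668
outer loop
vertex 1.257 -3.035 -2.699
vertex 1.409 -2.671 -2.43
vertex 0.375 -3.03 -2.208
endloop
endfacet
facet normal 0.368 -0.647 0.668
outer loop
vertex 0.375 -3.03 -2.208
vertex 1.409 -2.671 -2.43
vertex 0.527 -2.666 -1.939
endloop
endfacet
facet normal -0.874 0.005 0.486
outer loop
vertex 0.375 -3.03 -2.208
vertex 0.527 -2.666 -1.939
vertex 0.269 -2.527 -2.404
endloop
endfacet
facet normal -0.966 -0.179 0.187
outer loop
vertex 0.998 -0.42 1.689
vertex 0.673 0.591 0.975
vertex 0.927 -1.294 0.484
endloop
endfacet
facet normal 0.254 -0.790 0.558
outer loop
vertex 2.887 -0.931 0.105
vertex 0.998 -0.42 1.689
vertex 0.927 -1.294 0.484
endloop
endfacet
facet normal -0.966 -0.179 0.188
outer loop
vertex 0.927 -1.294 0.484
vertex 0.673 0.591 0.975
vertex 0.601 -0.283 -0.23
endloop
endfacet
facet normal -0.048 -0.586 -0.809
outer loop
vertex 0.601 -0.283 -0.23
vertex 2.887 -0.931 0.105
vertex 0.927 -1.294 0.484
endloop
endfacet
facet normal 0.048 0.586 0.809
outer loop
vertex 0.998 -0.42 1.689
vertex 2.633 0.954 0.596
vertex 0.673 0.591 0.975
endloop
endfacet
facet normal 0.254 -0.790 0.558
outer loop
vertex 2.959 -0.057 1.31
vertex 0.998 -0.42 1.689
vertex 2.887 -0.931 0.105
endloop
endfacet
facet normal 0.048 0.586 0.809
outer loop
vertex 2.959 -0.057 1.31
vertex 2.633 0.954 0.596
vertex 0.998 -0.42 1.689
endloop
endfacet
facet normal -0.254 0.790 -0.558
outer loop
vertex 0.673 0.591 0.975
vertex 2.633 0.954 0.596
vertex 0.601 -0.283 -0.23
endloop
endfacet
facet normal -0.048 -0.586 -0.809
outer loop
vertex 2.562 0.08 -0.609
vertex 2.887 -0.931 0.105
vertex 0.601 -0.283 -0.23
endloop
endfacet
facet normal -0.254 0.790 -0.558
outer loop
vertex 0.601 -0.283 -0.23
vertex 2.633 0.954 0.596
vertex 2.562 0.08 -0.609
endloop
endfacet
facet normal 0.966 0.178 -0.187
outer loop
vertex 2.562 0.08 -0.609
vertex 2.959 -0.057 1.31
vertex 2.887 -0.931 0.105
endloop
endfacet
facet normal 0.966 0.179 -0.187
outer loop
vertex 2.633 0.954 0.596
vertex 2.959 -0.057 1.31
vertex 2.562 0.08 -0.609
endloop
endfacet

endsolid


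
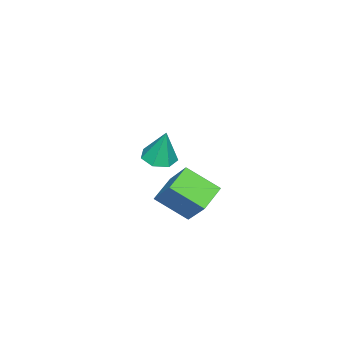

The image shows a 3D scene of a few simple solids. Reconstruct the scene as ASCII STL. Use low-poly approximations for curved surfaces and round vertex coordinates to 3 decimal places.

solid 
facet normal -0.061 -0.232 -0.971
outer loop
vertex -3.307 -0.928 -2.828
vertex -3.632 -1.482 -2.675
vertex -3.878 -0.882 -2.803
endloop
endfacet
facet normal 0.086 0.983 0.164
outer loop
vertex -3.307 -0.928 -2.828
vertex -3.878 -0.882 -2.803
vertex -3.548 -1.158 -1.325
endloop
endfacet
facet normal -0.062 -0.233 -0.971
outer loop
vertex -3.878 -0.882 -2.803
vertex -3.632 -1.482 -2.675
vertex -4.263 -1.288 -2.681
endloop
endfacet
facet normal -0.654 0.704 0.277
outer loop
vertex -3.878 -0.882 -2.803
vertex -4.263 -1.288 -2.681
vertex -3.548 -1.158 -1.325
endloop
endfacet
facet normal -0.062 -0.232 -0.971
outer loop
vertex -4.263 -1.288 -2.681
vertex -3.632 -1.482 -2.675
vertex -4.174 -1.839 -2.555
endloop
endfacet
facet normal -0.883 -0.035 0.469
outer loop
vertex -4.263 -1.288 -2.681
vertex -4.174 -1.839 -2.555
vertex -3.548 -1.158 -1.325
endloop
endfacet
facet normal -0.062 -0.233 -0.971
outer loop
vertex -4.174 -1.839 -2.555
vertex -3.632 -1.482 -2.675
vertex -3.677 -2.121 -2.519
endloop
endfacet
facet normal -0.429 -0.680 0.595
outer loop
vertex -4.174 -1.839 -2.555
vertex -3.677 -2.121 -2.519
vertex -3.548 -1.158 -1.325
endloop
endfacet
facet normal -0.060 -0.233 -0.971
outer loop
vertex -3.677 -2.121 -2.519
vertex -3.632 -1.482 -2.675
vertex -3.146 -1.921 -2.6
endloop
endfacet
facet normal 0.365 -0.743 0.560
outer loop
vertex -3.677 -2.121 -2.519
vertex -3.146 -1.921 -2.6
vertex -3.548 -1.158 -1.325
endloop
endfacet
facet normal -0.060 -0.232 -0.971
outer loop
vertex -3.146 -1.921 -2.6
vertex -3.632 -1.482 -2.675
vertex -2.982 -1.39 -2.737
endloop
endfacet
facet normal 0.903 -0.178 0.391
outer loop
vertex -3.146 -1.921 -2.6
vertex -2.982 -1.39 -2.737
vertex -3.548 -1.158 -1.325
endloop
endfacet
facet normal -0.060 -0.233 -0.971
outer loop
vertex -2.982 -1.39 -2.737
vertex -3.632 -1.482 -2.675
vertex -3.307 -0.928 -2.828
endloop
endfacet
facet normal 0.778 0.590 0.215
outer loop
vertex -2.982 -1.39 -2.737
vertex -3.307 -0.928 -2.828
vertex -3.548 -1.158 -1.325
endloop
endfacet
facet normal -0.928 0.069 0.367
outer loop
vertex -0.283 0.736 -1.047
vertex 0.217 1.562 0.061
vertex -0.492 1.849 -1.783
endloop
endfacet
facet normal -0.340 -0.562 -0.754
outer loop
vertex 0.463 1.778 -2.161
vertex -0.283 0.736 -1.047
vertex -0.492 1.849 -1.783
endloop
endfacet
facet normal -0.928 0.069 0.367
outer loop
vertex -0.492 1.849 -1.783
vertex 0.217 1.562 0.061
vertex 0.008 2.675 -0.675
endloop
endfacet
facet normal -0.154 0.824 -0.545
outer loop
vertex 0.008 2.675 -0.675
vertex 0.463 1.778 -2.161
vertex -0.492 1.849 -1.783
endloop
endfacet
facet normal 0.154 -0.824 0.545
outer loop
vertex -0.283 0.736 -1.047
vertex 1.172 1.491 -0.317
vertex 0.217 1.562 0.061
endloop
endfacet
facet normal -0.340 -0.562 -0.754
outer loop
vertex 0.672 0.665 -1.425
vertex -0.283 0.736 -1.047
vertex 0.463 1.778 -2.161
endloop
endfacet
facet normal 0.154 -0.824 0.545
outer loop
vertex 0.672 0.665 -1.425
vertex 1.172 1.491 -0.317
vertex -0.283 0.736 -1.047
endloop
endfacet
facet normal 0.340 0.562 0.754
outer loop
vertex 0.217 1.562 0.061
vertex 1.172 1.491 -0.317
vertex 0.008 2.675 -0.675
endloop
endfacet
facet normal -0.154 0.824 -0.545
outer loop
vertex 0.963 2.604 -1.053
vertex 0.463 1.778 -2.161
vertex 0.008 2.675 -0.675
endloop
endfacet
facet normal 0.340 0.562 0.754
outer loop
vertex 0.008 2.675 -0.675
vertex 1.172 1.491 -0.317
vertex 0.963 2.604 -1.053
endloop
endfacet
facet normal 0.928 -0.069 -0.367
outer loop
vertex 0.963 2.604 -1.053
vertex 0.672 0.665 -1.425
vertex 0.463 1.778 -2.161
endloop
endfacet
facet normal 0.928 -0.069 -0.367
outer loop
vertex 1.172 1.491 -0.317
vertex 0.672 0.665 -1.425
vertex 0.963 2.604 -1.053
endloop
endfacet

endsolid


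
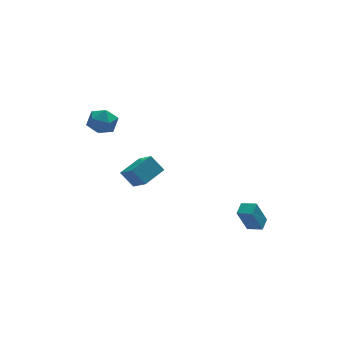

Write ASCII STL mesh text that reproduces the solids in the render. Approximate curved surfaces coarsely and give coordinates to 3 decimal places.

solid 
facet normal -0.737 0.621 -0.266
outer loop
vertex 2.388 -2.645 -2.687
vertex 2.834 -2.013 -2.446
vertex 3.023 -2.528 -4.173
endloop
endfacet
facet normal -0.551 -0.780 -0.297
outer loop
vertex 3.686 -3.087 -3.934
vertex 2.388 -2.645 -2.687
vertex 3.023 -2.528 -4.173
endloop
endfacet
facet normal -0.737 0.621 -0.266
outer loop
vertex 3.023 -2.528 -4.173
vertex 2.834 -2.013 -2.446
vertex 3.469 -1.896 -3.932
endloop
endfacet
facet normal 0.392 0.073 -0.917
outer loop
vertex 3.469 -1.896 -3.932
vertex 3.686 -3.087 -3.934
vertex 3.023 -2.528 -4.173
endloop
endfacet
facet normal -0.392 -0.073 0.917
outer loop
vertex 2.388 -2.645 -2.687
vertex 3.497 -2.572 -2.207
vertex 2.834 -2.013 -2.446
endloop
endfacet
facet normal -0.551 -0.780 -0.297
outer loop
vertex 3.051 -3.204 -2.448
vertex 2.388 -2.645 -2.687
vertex 3.686 -3.087 -3.934
endloop
endfacet
facet normal -0.392 -0.073 0.917
outer loop
vertex 3.051 -3.204 -2.448
vertex 3.497 -2.572 -2.207
vertex 2.388 -2.645 -2.687
endloop
endfacet
facet normal 0.551 0.780 0.297
outer loop
vertex 2.834 -2.013 -2.446
vertex 3.497 -2.572 -2.207
vertex 3.469 -1.896 -3.932
endloop
endfacet
facet normal 0.392 0.073 -0.917
outer loop
vertex 4.132 -2.455 -3.693
vertex 3.686 -3.087 -3.934
vertex 3.469 -1.896 -3.932
endloop
endfacet
facet normal 0.551 0.780 0.297
outer loop
vertex 3.469 -1.896 -3.932
vertex 3.497 -2.572 -2.207
vertex 4.132 -2.455 -3.693
endloop
endfacet
facet normal 0.737 -0.621 0.266
outer loop
vertex 4.132 -2.455 -3.693
vertex 3.051 -3.204 -2.448
vertex 3.686 -3.087 -3.934
endloop
endfacet
facet normal 0.737 -0.621 0.266
outer loop
vertex 3.497 -2.572 -2.207
vertex 3.051 -3.204 -2.448
vertex 4.132 -2.455 -3.693
endloop
endfacet
facet normal -0.902 0.192 0.386
outer loop
vertex -4.656 1.19 3.01
vertex -4.442 0.701 3.753
vertex -4.262 1.598 3.728
endloop
endfacet
facet normal -0.687 0.726 -0.036
outer loop
vertex -4.656 1.19 3.01
vertex -4.262 1.598 3.728
vertex -3.995 1.809 2.879
endloop
endfacet
facet normal -0.566 0.459 -0.685
outer loop
vertex -4.656 1.19 3.01
vertex -3.995 1.809 2.879
vertex -4.011 1.043 2.379
endloop
endfacet
facet normal -0.706 -0.240 -0.666
outer loop
vertex -4.656 1.19 3.01
vertex -4.011 1.043 2.379
vertex -4.287 0.358 2.919
endloop
endfacet
facet normal -0.914 -0.405 -0.003
outer loop
vertex -4.656 1.19 3.01
vertex -4.287 0.358 2.919
vertex -4.442 0.701 3.753
endloop
endfacet
facet normal -0.067 0.973 0.221
outer loop
vertex -3.995 1.809 2.879
vertex -4.262 1.598 3.728
vertex -3.373 1.702 3.541
endloop
endfacet
facet normal -0.417 0.109 0.903
outer loop
vertex -4.262 1.598 3.728
vertex -4.442 0.701 3.753
vertex -3.649 1.017 4.081
endloop
endfacet
facet normal -0.437 -0.858 0.272
outer loop
vertex -4.442 0.701 3.753
vertex -4.287 0.358 2.919
vertex -3.665 0.251 3.581
endloop
endfacet
facet normal -0.099 -0.591 -0.800
outer loop
vertex -4.287 0.358 2.919
vertex -4.011 1.043 2.379
vertex -3.398 0.462 2.732
endloop
endfacet
facet normal 0.129 0.540 -0.832
outer loop
vertex -4.011 1.043 2.379
vertex -3.995 1.809 2.879
vertex -3.218 1.359 2.707
endloop
endfacet
facet normal 0.706 0.240 0.666
outer loop
vertex -3.004 0.87 3.45
vertex -3.373 1.702 3.541
vertex -3.649 1.017 4.081
endloop
endfacet
facet normal 0.566 -0.459 0.685
outer loop
vertex -3.004 0.87 3.45
vertex -3.649 1.017 4.081
vertex -3.665 0.251 3.581
endloop
endfacet
facet normal 0.687 -0.726 0.036
outer loop
vertex -3.004 0.87 3.45
vertex -3.665 0.251 3.581
vertex -3.398 0.462 2.732
endloop
endfacet
facet normal 0.902 -0.192 -0.386
outer loop
vertex -3.004 0.87 3.45
vertex -3.398 0.462 2.732
vertex -3.218 1.359 2.707
endloop
endfacet
facet normal 0.914 0.405 0.003
outer loop
vertex -3.004 0.87 3.45
vertex -3.218 1.359 2.707
vertex -3.373 1.702 3.541
endloop
endfacet
facet normal 0.099 0.591 0.800
outer loop
vertex -3.649 1.017 4.081
vertex -3.373 1.702 3.541
vertex -4.262 1.598 3.728
endloop
endfacet
facet normal -0.129 -0.540 0.832
outer loop
vertex -3.665 0.251 3.581
vertex -3.649 1.017 4.081
vertex -4.442 0.701 3.753
endloop
endfacet
facet normal 0.067 -0.973 -0.221
outer loop
vertex -3.398 0.462 2.732
vertex -3.665 0.251 3.581
vertex -4.287 0.358 2.919
endloop
endfacet
facet normal 0.417 -0.109 -0.903
outer loop
vertex -3.218 1.359 2.707
vertex -3.398 0.462 2.732
vertex -4.011 1.043 2.379
endloop
endfacet
facet normal 0.437 0.858 -0.272
outer loop
vertex -3.373 1.702 3.541
vertex -3.218 1.359 2.707
vertex -3.995 1.809 2.879
endloop
endfacet
facet normal -0.505 0.440 0.742
outer loop
vertex -2.411 0.502 -0.518
vertex -1.186 1.197 -0.096
vertex -2.761 1.693 -1.463
endloop
endfacet
facet normal -0.833 -0.473 -0.288
outer loop
vertex -2.174 1.183 -2.324
vertex -2.411 0.502 -0.518
vertex -2.761 1.693 -1.463
endloop
endfacet
facet normal -0.505 0.440 0.742
outer loop
vertex -2.761 1.693 -1.463
vertex -1.186 1.197 -0.096
vertex -1.536 2.388 -1.041
endloop
endfacet
facet normal -0.225 0.764 -0.605
outer loop
vertex -1.536 2.388 -1.041
vertex -2.174 1.183 -2.324
vertex -2.761 1.693 -1.463
endloop
endfacet
facet normal 0.225 -0.764 0.605
outer loop
vertex -2.411 0.502 -0.518
vertex -0.599 0.687 -0.957
vertex -1.186 1.197 -0.096
endloop
endfacet
facet normal -0.833 -0.473 -0.288
outer loop
vertex -1.824 -0.008 -1.379
vertex -2.411 0.502 -0.518
vertex -2.174 1.183 -2.324
endloop
endfacet
facet normal 0.225 -0.764 0.605
outer loop
vertex -1.824 -0.008 -1.379
vertex -0.599 0.687 -0.957
vertex -2.411 0.502 -0.518
endloop
endfacet
facet normal 0.833 0.473 0.288
outer loop
vertex -1.186 1.197 -0.096
vertex -0.599 0.687 -0.957
vertex -1.536 2.388 -1.041
endloop
endfacet
facet normal -0.225 0.764 -0.605
outer loop
vertex -0.949 1.878 -1.902
vertex -2.174 1.183 -2.324
vertex -1.536 2.388 -1.041
endloop
endfacet
facet normal 0.833 0.473 0.288
outer loop
vertex -1.536 2.388 -1.041
vertex -0.599 0.687 -0.957
vertex -0.949 1.878 -1.902
endloop
endfacet
facet normal 0.505 -0.440 -0.742
outer loop
vertex -0.949 1.878 -1.902
vertex -1.824 -0.008 -1.379
vertex -2.174 1.183 -2.324
endloop
endfacet
facet normal 0.505 -0.440 -0.742
outer loop
vertex -0.599 0.687 -0.957
vertex -1.824 -0.008 -1.379
vertex -0.949 1.878 -1.902
endloop
endfacet

endsolid


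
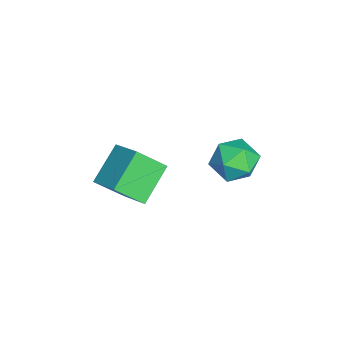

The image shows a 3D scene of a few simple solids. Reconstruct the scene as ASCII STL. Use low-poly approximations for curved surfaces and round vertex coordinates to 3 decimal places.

solid 
facet normal -0.340 0.004 0.941
outer loop
vertex -0.096 1.037 3.452
vertex 0.536 0.122 3.684
vertex 0.966 1.162 3.835
endloop
endfacet
facet normal -0.321 0.666 0.673
outer loop
vertex -0.096 1.037 3.452
vertex 0.966 1.162 3.835
vertex 0.583 1.825 2.996
endloop
endfacet
facet normal -0.729 0.679 0.088
outer loop
vertex -0.096 1.037 3.452
vertex 0.583 1.825 2.996
vertex -0.084 1.195 2.328
endloop
endfacet
facet normal -1.000 0.026 -0.007
outer loop
vertex -0.096 1.037 3.452
vertex -0.084 1.195 2.328
vertex -0.114 0.142 2.753
endloop
endfacet
facet normal -0.758 -0.392 0.521
outer loop
vertex -0.096 1.037 3.452
vertex -0.114 0.142 2.753
vertex 0.536 0.122 3.684
endloop
endfacet
facet normal 0.350 0.806 0.477
outer loop
vertex 0.583 1.825 2.996
vertex 0.966 1.162 3.835
vertex 1.634 1.398 2.947
endloop
endfacet
facet normal 0.321 -0.265 0.909
outer loop
vertex 0.966 1.162 3.835
vertex 0.536 0.122 3.684
vertex 1.604 0.345 3.372
endloop
endfacet
facet normal -0.357 -0.905 0.230
outer loop
vertex 0.536 0.122 3.684
vertex -0.114 0.142 2.753
vertex 0.937 -0.285 2.704
endloop
endfacet
facet normal -0.747 -0.230 -0.623
outer loop
vertex -0.114 0.142 2.753
vertex -0.084 1.195 2.328
vertex 0.554 0.378 1.865
endloop
endfacet
facet normal -0.310 0.826 -0.470
outer loop
vertex -0.084 1.195 2.328
vertex 0.583 1.825 2.996
vertex 0.984 1.418 2.016
endloop
endfacet
facet normal 1.000 -0.026 0.007
outer loop
vertex 1.616 0.503 2.248
vertex 1.634 1.398 2.947
vertex 1.604 0.345 3.372
endloop
endfacet
facet normal 0.729 -0.679 -0.088
outer loop
vertex 1.616 0.503 2.248
vertex 1.604 0.345 3.372
vertex 0.937 -0.285 2.704
endloop
endfacet
facet normal 0.321 -0.666 -0.673
outer loop
vertex 1.616 0.503 2.248
vertex 0.937 -0.285 2.704
vertex 0.554 0.378 1.865
endloop
endfacet
facet normal 0.340 -0.004 -0.941
outer loop
vertex 1.616 0.503 2.248
vertex 0.554 0.378 1.865
vertex 0.984 1.418 2.016
endloop
endfacet
facet normal 0.758 0.392 -0.521
outer loop
vertex 1.616 0.503 2.248
vertex 0.984 1.418 2.016
vertex 1.634 1.398 2.947
endloop
endfacet
facet normal 0.747 0.230 0.623
outer loop
vertex 1.604 0.345 3.372
vertex 1.634 1.398 2.947
vertex 0.966 1.162 3.835
endloop
endfacet
facet normal 0.310 -0.826 0.470
outer loop
vertex 0.937 -0.285 2.704
vertex 1.604 0.345 3.372
vertex 0.536 0.122 3.684
endloop
endfacet
facet normal -0.350 -0.806 -0.477
outer loop
vertex 0.554 0.378 1.865
vertex 0.937 -0.285 2.704
vertex -0.114 0.142 2.753
endloop
endfacet
facet normal -0.321 0.265 -0.909
outer loop
vertex 0.984 1.418 2.016
vertex 0.554 0.378 1.865
vertex -0.084 1.195 2.328
endloop
endfacet
facet normal 0.357 0.905 -0.230
outer loop
vertex 1.634 1.398 2.947
vertex 0.984 1.418 2.016
vertex 0.583 1.825 2.996
endloop
endfacet
facet normal -0.706 0.414 0.575
outer loop
vertex -1.608 -4.267 1.243
vertex -0.406 -3.294 2.019
vertex -1.849 -3.014 0.045
endloop
endfacet
facet normal -0.694 -0.563 -0.449
outer loop
vertex -0.394 -3.866 -1.139
vertex -1.608 -4.267 1.243
vertex -1.849 -3.014 0.045
endloop
endfacet
facet normal -0.706 0.414 0.575
outer loop
vertex -1.849 -3.014 0.045
vertex -0.406 -3.294 2.019
vertex -0.647 -2.041 0.821
endloop
endfacet
facet normal -0.138 0.716 -0.684
outer loop
vertex -0.647 -2.041 0.821
vertex -0.394 -3.866 -1.139
vertex -1.849 -3.014 0.045
endloop
endfacet
facet normal 0.138 -0.716 0.684
outer loop
vertex -1.608 -4.267 1.243
vertex 1.049 -4.146 0.835
vertex -0.406 -3.294 2.019
endloop
endfacet
facet normal -0.694 -0.563 -0.449
outer loop
vertex -0.153 -5.119 0.059
vertex -1.608 -4.267 1.243
vertex -0.394 -3.866 -1.139
endloop
endfacet
facet normal 0.138 -0.716 0.684
outer loop
vertex -0.153 -5.119 0.059
vertex 1.049 -4.146 0.835
vertex -1.608 -4.267 1.243
endloop
endfacet
facet normal 0.694 0.563 0.449
outer loop
vertex -0.406 -3.294 2.019
vertex 1.049 -4.146 0.835
vertex -0.647 -2.041 0.821
endloop
endfacet
facet normal -0.138 0.716 -0.684
outer loop
vertex 0.808 -2.893 -0.363
vertex -0.394 -3.866 -1.139
vertex -0.647 -2.041 0.821
endloop
endfacet
facet normal 0.694 0.563 0.449
outer loop
vertex -0.647 -2.041 0.821
vertex 1.049 -4.146 0.835
vertex 0.808 -2.893 -0.363
endloop
endfacet
facet normal 0.706 -0.414 -0.575
outer loop
vertex 0.808 -2.893 -0.363
vertex -0.153 -5.119 0.059
vertex -0.394 -3.866 -1.139
endloop
endfacet
facet normal 0.706 -0.414 -0.575
outer loop
vertex 1.049 -4.146 0.835
vertex -0.153 -5.119 0.059
vertex 0.808 -2.893 -0.363
endloop
endfacet

endsolid


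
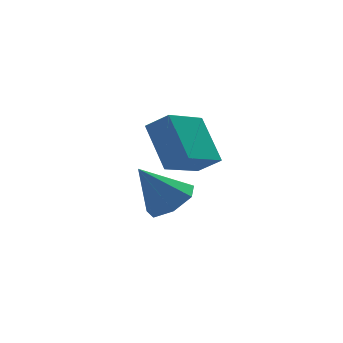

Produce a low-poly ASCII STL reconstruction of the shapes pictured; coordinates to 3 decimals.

solid 
facet normal -0.583 0.536 -0.611
outer loop
vertex -1.327 -4.404 0.616
vertex -1.406 -2.895 2.016
vertex 0.256 -3.586 -0.176
endloop
endfacet
facet normal 0.039 -0.733 -0.680
outer loop
vertex 0.886 -4.165 0.484
vertex -1.327 -4.404 0.616
vertex 0.256 -3.586 -0.176
endloop
endfacet
facet normal -0.582 0.536 -0.611
outer loop
vertex 0.256 -3.586 -0.176
vertex -1.406 -2.895 2.016
vertex 0.178 -2.077 1.224
endloop
endfacet
facet normal 0.812 0.419 -0.407
outer loop
vertex 0.178 -2.077 1.224
vertex 0.886 -4.165 0.484
vertex 0.256 -3.586 -0.176
endloop
endfacet
facet normal -0.812 -0.420 0.407
outer loop
vertex -1.327 -4.404 0.616
vertex -0.776 -3.474 2.676
vertex -1.406 -2.895 2.016
endloop
endfacet
facet normal 0.039 -0.733 -0.680
outer loop
vertex -0.698 -4.983 1.276
vertex -1.327 -4.404 0.616
vertex 0.886 -4.165 0.484
endloop
endfacet
facet normal -0.812 -0.419 0.406
outer loop
vertex -0.698 -4.983 1.276
vertex -0.776 -3.474 2.676
vertex -1.327 -4.404 0.616
endloop
endfacet
facet normal -0.039 0.733 0.680
outer loop
vertex -1.406 -2.895 2.016
vertex -0.776 -3.474 2.676
vertex 0.178 -2.077 1.224
endloop
endfacet
facet normal 0.812 0.419 -0.406
outer loop
vertex 0.807 -2.656 1.884
vertex 0.886 -4.165 0.484
vertex 0.178 -2.077 1.224
endloop
endfacet
facet normal -0.039 0.733 0.680
outer loop
vertex 0.178 -2.077 1.224
vertex -0.776 -3.474 2.676
vertex 0.807 -2.656 1.884
endloop
endfacet
facet normal 0.582 -0.536 0.611
outer loop
vertex 0.807 -2.656 1.884
vertex -0.698 -4.983 1.276
vertex 0.886 -4.165 0.484
endloop
endfacet
facet normal 0.583 -0.536 0.611
outer loop
vertex -0.776 -3.474 2.676
vertex -0.698 -4.983 1.276
vertex 0.807 -2.656 1.884
endloop
endfacet
facet normal 0.536 -0.210 -0.818
outer loop
vertex 0.679 -0.934 -2.297
vertex 0.026 -1.74 -2.518
vertex -0.046 -0.728 -2.825
endloop
endfacet
facet normal 0.043 0.949 0.311
outer loop
vertex 0.679 -0.934 -2.297
vertex -0.046 -0.728 -2.825
vertex -1.046 -1.32 -0.882
endloop
endfacet
facet normal 0.536 -0.210 -0.818
outer loop
vertex -0.046 -0.728 -2.825
vertex 0.026 -1.74 -2.518
vertex -0.716 -1.284 -3.121
endloop
endfacet
facet normal -0.616 0.784 -0.078
outer loop
vertex -0.046 -0.728 -2.825
vertex -0.716 -1.284 -3.121
vertex -1.046 -1.32 -0.882
endloop
endfacet
facet normal 0.536 -0.209 -0.818
outer loop
vertex -0.716 -1.284 -3.121
vertex 0.026 -1.74 -2.518
vertex -0.827 -2.183 -2.964
endloop
endfacet
facet normal -0.985 0.097 -0.144
outer loop
vertex -0.716 -1.284 -3.121
vertex -0.827 -2.183 -2.964
vertex -1.046 -1.32 -0.882
endloop
endfacet
facet normal 0.536 -0.210 -0.817
outer loop
vertex -0.827 -2.183 -2.964
vertex 0.026 -1.74 -2.518
vertex -0.296 -2.749 -2.47
endloop
endfacet
facet normal -0.787 -0.595 0.164
outer loop
vertex -0.827 -2.183 -2.964
vertex -0.296 -2.749 -2.47
vertex -1.046 -1.32 -0.882
endloop
endfacet
facet normal 0.536 -0.210 -0.817
outer loop
vertex -0.296 -2.749 -2.47
vertex 0.026 -1.74 -2.518
vertex 0.478 -2.555 -2.012
endloop
endfacet
facet normal -0.170 -0.771 0.614
outer loop
vertex -0.296 -2.749 -2.47
vertex 0.478 -2.555 -2.012
vertex -1.046 -1.32 -0.882
endloop
endfacet
facet normal 0.536 -0.210 -0.817
outer loop
vertex 0.478 -2.555 -2.012
vertex 0.026 -1.74 -2.518
vertex 0.912 -1.747 -1.935
endloop
endfacet
facet normal 0.401 -0.298 0.866
outer loop
vertex 0.478 -2.555 -2.012
vertex 0.912 -1.747 -1.935
vertex -1.046 -1.32 -0.882
endloop
endfacet
facet normal 0.536 -0.210 -0.817
outer loop
vertex 0.912 -1.747 -1.935
vertex 0.026 -1.74 -2.518
vertex 0.679 -0.934 -2.297
endloop
endfacet
facet normal 0.496 0.468 0.732
outer loop
vertex 0.912 -1.747 -1.935
vertex 0.679 -0.934 -2.297
vertex -1.046 -1.32 -0.882
endloop
endfacet

endsolid


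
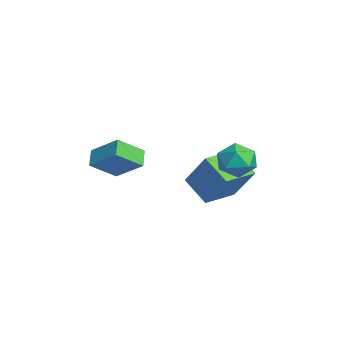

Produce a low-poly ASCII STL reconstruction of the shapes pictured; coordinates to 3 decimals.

solid 
facet normal -0.177 0.978 0.110
outer loop
vertex 2.411 2.369 3.266
vertex 1.575 2.156 3.809
vertex 2.474 2.266 4.279
endloop
endfacet
facet normal 0.522 0.851 0.054
outer loop
vertex 2.411 2.369 3.266
vertex 2.474 2.266 4.279
vertex 3.194 1.862 3.68
endloop
endfacet
facet normal 0.637 0.520 -0.568
outer loop
vertex 2.411 2.369 3.266
vertex 3.194 1.862 3.68
vertex 2.74 1.502 2.841
endloop
endfacet
facet normal 0.009 0.443 -0.897
outer loop
vertex 2.411 2.369 3.266
vertex 2.74 1.502 2.841
vertex 1.739 1.684 2.921
endloop
endfacet
facet normal -0.495 0.726 -0.477
outer loop
vertex 2.411 2.369 3.266
vertex 1.739 1.684 2.921
vertex 1.575 2.156 3.809
endloop
endfacet
facet normal 0.708 0.404 0.579
outer loop
vertex 3.194 1.862 3.68
vertex 2.474 2.266 4.279
vertex 2.841 1.336 4.479
endloop
endfacet
facet normal -0.424 0.610 0.669
outer loop
vertex 2.474 2.266 4.279
vertex 1.575 2.156 3.809
vertex 1.84 1.518 4.559
endloop
endfacet
facet normal -0.938 0.203 -0.281
outer loop
vertex 1.575 2.156 3.809
vertex 1.739 1.684 2.921
vertex 1.386 1.158 3.72
endloop
endfacet
facet normal -0.123 -0.255 -0.959
outer loop
vertex 1.739 1.684 2.921
vertex 2.74 1.502 2.841
vertex 2.106 0.754 3.121
endloop
endfacet
facet normal 0.894 -0.131 -0.428
outer loop
vertex 2.74 1.502 2.841
vertex 3.194 1.862 3.68
vertex 3.005 0.864 3.591
endloop
endfacet
facet normal -0.009 -0.443 0.897
outer loop
vertex 2.169 0.651 4.134
vertex 2.841 1.336 4.479
vertex 1.84 1.518 4.559
endloop
endfacet
facet normal -0.637 -0.520 0.568
outer loop
vertex 2.169 0.651 4.134
vertex 1.84 1.518 4.559
vertex 1.386 1.158 3.72
endloop
endfacet
facet normal -0.522 -0.851 -0.054
outer loop
vertex 2.169 0.651 4.134
vertex 1.386 1.158 3.72
vertex 2.106 0.754 3.121
endloop
endfacet
facet normal 0.177 -0.978 -0.110
outer loop
vertex 2.169 0.651 4.134
vertex 2.106 0.754 3.121
vertex 3.005 0.864 3.591
endloop
endfacet
facet normal 0.495 -0.726 0.477
outer loop
vertex 2.169 0.651 4.134
vertex 3.005 0.864 3.591
vertex 2.841 1.336 4.479
endloop
endfacet
facet normal 0.123 0.255 0.959
outer loop
vertex 1.84 1.518 4.559
vertex 2.841 1.336 4.479
vertex 2.474 2.266 4.279
endloop
endfacet
facet normal -0.894 0.131 0.428
outer loop
vertex 1.386 1.158 3.72
vertex 1.84 1.518 4.559
vertex 1.575 2.156 3.809
endloop
endfacet
facet normal -0.708 -0.404 -0.579
outer loop
vertex 2.106 0.754 3.121
vertex 1.386 1.158 3.72
vertex 1.739 1.684 2.921
endloop
endfacet
facet normal 0.424 -0.610 -0.669
outer loop
vertex 3.005 0.864 3.591
vertex 2.106 0.754 3.121
vertex 2.74 1.502 2.841
endloop
endfacet
facet normal 0.938 -0.203 0.281
outer loop
vertex 2.841 1.336 4.479
vertex 3.005 0.864 3.591
vertex 3.194 1.862 3.68
endloop
endfacet
facet normal -0.558 -0.599 -0.574
outer loop
vertex -3.995 -4.1 1.981
vertex -4.385 -2.787 0.99
vertex -3.166 -4.302 1.387
endloop
endfacet
facet normal 0.231 -0.777 0.586
outer loop
vertex -2.135 -3.193 2.45
vertex -3.995 -4.1 1.981
vertex -3.166 -4.302 1.387
endloop
endfacet
facet normal -0.558 -0.599 -0.574
outer loop
vertex -3.166 -4.302 1.387
vertex -4.385 -2.787 0.99
vertex -3.555 -2.99 0.396
endloop
endfacet
facet normal 0.798 -0.195 -0.571
outer loop
vertex -3.555 -2.99 0.396
vertex -2.135 -3.193 2.45
vertex -3.166 -4.302 1.387
endloop
endfacet
facet normal -0.798 0.194 0.571
outer loop
vertex -3.995 -4.1 1.981
vertex -3.354 -1.678 2.053
vertex -4.385 -2.787 0.99
endloop
endfacet
facet normal 0.230 -0.776 0.587
outer loop
vertex -2.965 -2.99 3.044
vertex -3.995 -4.1 1.981
vertex -2.135 -3.193 2.45
endloop
endfacet
facet normal -0.798 0.194 0.570
outer loop
vertex -2.965 -2.99 3.044
vertex -3.354 -1.678 2.053
vertex -3.995 -4.1 1.981
endloop
endfacet
facet normal -0.230 0.776 -0.587
outer loop
vertex -4.385 -2.787 0.99
vertex -3.354 -1.678 2.053
vertex -3.555 -2.99 0.396
endloop
endfacet
facet normal 0.798 -0.194 -0.571
outer loop
vertex -2.525 -1.88 1.459
vertex -2.135 -3.193 2.45
vertex -3.555 -2.99 0.396
endloop
endfacet
facet normal -0.231 0.776 -0.587
outer loop
vertex -3.555 -2.99 0.396
vertex -3.354 -1.678 2.053
vertex -2.525 -1.88 1.459
endloop
endfacet
facet normal 0.558 0.599 0.574
outer loop
vertex -2.525 -1.88 1.459
vertex -2.965 -2.99 3.044
vertex -2.135 -3.193 2.45
endloop
endfacet
facet normal 0.558 0.599 0.574
outer loop
vertex -3.354 -1.678 2.053
vertex -2.965 -2.99 3.044
vertex -2.525 -1.88 1.459
endloop
endfacet
facet normal -0.461 -0.345 -0.817
outer loop
vertex -1.573 -0.09 0.821
vertex -2.599 1.46 0.746
vertex -0.391 0.645 -0.156
endloop
endfacet
facet normal 0.551 -0.833 0.040
outer loop
vertex 0.619 1.4 1.634
vertex -1.573 -0.09 0.821
vertex -0.391 0.645 -0.156
endloop
endfacet
facet normal -0.461 -0.345 -0.817
outer loop
vertex -0.391 0.645 -0.156
vertex -2.599 1.46 0.746
vertex -1.417 2.195 -0.231
endloop
endfacet
facet normal 0.695 0.432 -0.575
outer loop
vertex -1.417 2.195 -0.231
vertex 0.619 1.4 1.634
vertex -0.391 0.645 -0.156
endloop
endfacet
facet normal -0.695 -0.432 0.575
outer loop
vertex -1.573 -0.09 0.821
vertex -1.589 2.215 2.536
vertex -2.599 1.46 0.746
endloop
endfacet
facet normal 0.551 -0.833 0.040
outer loop
vertex -0.563 0.665 2.611
vertex -1.573 -0.09 0.821
vertex 0.619 1.4 1.634
endloop
endfacet
facet normal -0.695 -0.432 0.575
outer loop
vertex -0.563 0.665 2.611
vertex -1.589 2.215 2.536
vertex -1.573 -0.09 0.821
endloop
endfacet
facet normal -0.551 0.833 -0.040
outer loop
vertex -2.599 1.46 0.746
vertex -1.589 2.215 2.536
vertex -1.417 2.195 -0.231
endloop
endfacet
facet normal 0.695 0.432 -0.575
outer loop
vertex -0.407 2.95 1.559
vertex 0.619 1.4 1.634
vertex -1.417 2.195 -0.231
endloop
endfacet
facet normal -0.551 0.833 -0.040
outer loop
vertex -1.417 2.195 -0.231
vertex -1.589 2.215 2.536
vertex -0.407 2.95 1.559
endloop
endfacet
facet normal 0.461 0.345 0.817
outer loop
vertex -0.407 2.95 1.559
vertex -0.563 0.665 2.611
vertex 0.619 1.4 1.634
endloop
endfacet
facet normal 0.461 0.345 0.817
outer loop
vertex -1.589 2.215 2.536
vertex -0.563 0.665 2.611
vertex -0.407 2.95 1.559
endloop
endfacet

endsolid
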